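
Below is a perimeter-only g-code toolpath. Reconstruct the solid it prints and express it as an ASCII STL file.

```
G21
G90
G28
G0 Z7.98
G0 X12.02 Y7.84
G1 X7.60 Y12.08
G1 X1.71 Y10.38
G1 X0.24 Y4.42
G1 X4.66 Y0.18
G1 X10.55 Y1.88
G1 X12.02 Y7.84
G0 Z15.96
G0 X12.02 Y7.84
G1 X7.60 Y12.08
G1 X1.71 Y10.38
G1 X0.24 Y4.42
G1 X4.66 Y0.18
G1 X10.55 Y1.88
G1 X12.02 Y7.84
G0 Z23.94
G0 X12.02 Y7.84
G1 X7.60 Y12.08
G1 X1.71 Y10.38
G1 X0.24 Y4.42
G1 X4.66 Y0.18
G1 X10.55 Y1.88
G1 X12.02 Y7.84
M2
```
solid part
  facet normal 0.0000 0.0000 -1.0000
    outer loop
      vertex 1.71 10.38 0.00
      vertex 7.60 12.08 0.00
      vertex 12.02 7.84 0.00
    endloop
  endfacet
  facet normal 0.0000 0.0000 -1.0000
    outer loop
      vertex 0.24 4.42 0.00
      vertex 1.71 10.38 0.00
      vertex 12.02 7.84 0.00
    endloop
  endfacet
  facet normal 0.0000 0.0000 -1.0000
    outer loop
      vertex 4.66 0.18 0.00
      vertex 0.24 4.42 0.00
      vertex 12.02 7.84 0.00
    endloop
  endfacet
  facet normal 0.0000 0.0000 -1.0000
    outer loop
      vertex 10.55 1.88 0.00
      vertex 4.66 0.18 0.00
      vertex 12.02 7.84 0.00
    endloop
  endfacet
  facet normal 0.0000 0.0000 1.0000
    outer loop
      vertex 12.02 7.84 23.94
      vertex 7.60 12.08 23.94
      vertex 1.71 10.38 23.94
    endloop
  endfacet
  facet normal 0.0000 0.0000 1.0000
    outer loop
      vertex 12.02 7.84 23.94
      vertex 1.71 10.38 23.94
      vertex 0.24 4.42 23.94
    endloop
  endfacet
  facet normal 0.0000 0.0000 1.0000
    outer loop
      vertex 12.02 7.84 23.94
      vertex 0.24 4.42 23.94
      vertex 4.66 0.18 23.94
    endloop
  endfacet
  facet normal 0.0000 0.0000 1.0000
    outer loop
      vertex 12.02 7.84 23.94
      vertex 4.66 0.18 23.94
      vertex 10.55 1.88 23.94
    endloop
  endfacet
  facet normal 0.6923 0.7216 0.0000
    outer loop
      vertex 12.02 7.84 0.00
      vertex 7.60 12.08 0.00
      vertex 7.60 12.08 23.94
    endloop
  endfacet
  facet normal 0.6923 0.7216 0.0000
    outer loop
      vertex 12.02 7.84 0.00
      vertex 7.60 12.08 23.94
      vertex 12.02 7.84 23.94
    endloop
  endfacet
  facet normal -0.2773 0.9608 0.0000
    outer loop
      vertex 7.60 12.08 0.00
      vertex 1.71 10.38 0.00
      vertex 1.71 10.38 23.94
    endloop
  endfacet
  facet normal -0.2773 0.9608 0.0000
    outer loop
      vertex 7.60 12.08 0.00
      vertex 1.71 10.38 23.94
      vertex 7.60 12.08 23.94
    endloop
  endfacet
  facet normal -0.9709 0.2395 0.0000
    outer loop
      vertex 1.71 10.38 0.00
      vertex 0.24 4.42 0.00
      vertex 0.24 4.42 23.94
    endloop
  endfacet
  facet normal -0.9709 0.2395 0.0000
    outer loop
      vertex 1.71 10.38 0.00
      vertex 0.24 4.42 23.94
      vertex 1.71 10.38 23.94
    endloop
  endfacet
  facet normal -0.6923 -0.7216 0.0000
    outer loop
      vertex 0.24 4.42 0.00
      vertex 4.66 0.18 0.00
      vertex 4.66 0.18 23.94
    endloop
  endfacet
  facet normal -0.6923 -0.7216 0.0000
    outer loop
      vertex 0.24 4.42 0.00
      vertex 4.66 0.18 23.94
      vertex 0.24 4.42 23.94
    endloop
  endfacet
  facet normal 0.2773 -0.9608 0.0000
    outer loop
      vertex 4.66 0.18 0.00
      vertex 10.55 1.88 0.00
      vertex 10.55 1.88 23.94
    endloop
  endfacet
  facet normal 0.2773 -0.9608 0.0000
    outer loop
      vertex 4.66 0.18 0.00
      vertex 10.55 1.88 23.94
      vertex 4.66 0.18 23.94
    endloop
  endfacet
  facet normal 0.9709 -0.2395 0.0000
    outer loop
      vertex 10.55 1.88 0.00
      vertex 12.02 7.84 0.00
      vertex 12.02 7.84 23.94
    endloop
  endfacet
  facet normal 0.9709 -0.2395 0.0000
    outer loop
      vertex 10.55 1.88 0.00
      vertex 12.02 7.84 23.94
      vertex 10.55 1.88 23.94
    endloop
  endfacet
endsolid part

The G0 Z moves step by Δz≈7.98 mm. Every layer's G1 loop is the same polygon, so the solid is a straight extrusion of it from z=0 to z≈23.9. Closing with flat bottom and top caps and triangulating gives 20 facets — a regular 6-sided prism (a cylinder approximated with 6 flat sides), circumscribed radius ≈ 6.13 mm, height ≈ 23.9 mm.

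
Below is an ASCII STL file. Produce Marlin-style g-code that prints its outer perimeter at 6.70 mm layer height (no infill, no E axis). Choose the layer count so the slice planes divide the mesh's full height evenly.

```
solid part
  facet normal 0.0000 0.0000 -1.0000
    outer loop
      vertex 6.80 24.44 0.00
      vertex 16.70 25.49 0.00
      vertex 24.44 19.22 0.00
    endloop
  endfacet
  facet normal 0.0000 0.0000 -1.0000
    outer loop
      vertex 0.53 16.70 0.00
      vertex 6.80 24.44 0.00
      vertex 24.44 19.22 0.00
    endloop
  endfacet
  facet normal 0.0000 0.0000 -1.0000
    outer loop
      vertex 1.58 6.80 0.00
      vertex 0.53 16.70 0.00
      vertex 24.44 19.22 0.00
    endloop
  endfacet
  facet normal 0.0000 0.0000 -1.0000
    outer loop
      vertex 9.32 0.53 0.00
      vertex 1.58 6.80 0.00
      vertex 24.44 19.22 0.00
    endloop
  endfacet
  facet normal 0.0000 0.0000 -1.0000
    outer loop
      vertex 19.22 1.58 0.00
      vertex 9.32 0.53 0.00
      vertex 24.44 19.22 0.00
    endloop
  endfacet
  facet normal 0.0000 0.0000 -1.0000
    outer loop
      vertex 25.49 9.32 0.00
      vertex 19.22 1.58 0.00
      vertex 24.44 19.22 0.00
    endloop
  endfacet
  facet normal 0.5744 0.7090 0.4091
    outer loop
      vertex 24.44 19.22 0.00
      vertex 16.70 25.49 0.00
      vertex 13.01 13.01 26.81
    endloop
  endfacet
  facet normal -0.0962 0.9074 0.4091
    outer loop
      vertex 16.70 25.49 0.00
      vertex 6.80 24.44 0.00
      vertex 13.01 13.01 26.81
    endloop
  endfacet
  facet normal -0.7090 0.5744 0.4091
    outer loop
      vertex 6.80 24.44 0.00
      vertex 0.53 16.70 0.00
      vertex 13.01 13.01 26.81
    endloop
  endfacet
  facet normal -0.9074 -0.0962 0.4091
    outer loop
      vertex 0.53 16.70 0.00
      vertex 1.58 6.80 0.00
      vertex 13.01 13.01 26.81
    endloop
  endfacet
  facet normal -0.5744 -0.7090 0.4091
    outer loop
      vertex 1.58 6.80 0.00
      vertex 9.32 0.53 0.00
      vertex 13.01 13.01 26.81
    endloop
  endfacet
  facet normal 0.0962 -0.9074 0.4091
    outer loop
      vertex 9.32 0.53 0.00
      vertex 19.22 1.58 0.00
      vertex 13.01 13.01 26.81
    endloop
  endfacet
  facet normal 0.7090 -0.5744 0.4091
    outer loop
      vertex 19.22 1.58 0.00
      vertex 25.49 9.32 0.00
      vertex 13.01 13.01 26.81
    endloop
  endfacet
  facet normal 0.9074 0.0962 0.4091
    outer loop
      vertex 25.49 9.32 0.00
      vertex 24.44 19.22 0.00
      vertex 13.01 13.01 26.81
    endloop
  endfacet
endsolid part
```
; perimeter-only toolpath
G21 ; units = mm
G90 ; absolute positioning
G28 ; home
; layer 1
G0 Z6.70
G0 X21.58 Y17.67
G1 X15.78 Y22.37
G1 X8.35 Y21.58
G1 X3.65 Y15.78
G1 X4.44 Y8.35
G1 X10.24 Y3.65
G1 X17.67 Y4.44
G1 X22.37 Y10.24
G1 X21.58 Y17.67
; layer 2
G0 Z13.40
G0 X18.73 Y16.11
G1 X14.86 Y19.25
G1 X9.90 Y18.73
G1 X6.77 Y14.86
G1 X7.29 Y9.90
G1 X11.16 Y6.77
G1 X16.11 Y7.29
G1 X19.25 Y11.16
G1 X18.73 Y16.11
; layer 3
G0 Z20.11
G0 X15.87 Y14.56
G1 X13.93 Y16.13
G1 X11.46 Y15.87
G1 X9.89 Y13.93
G1 X10.15 Y11.46
G1 X12.09 Y9.89
G1 X14.56 Y10.15
G1 X16.13 Y12.09
G1 X15.87 Y14.56
M2 ; end

The solid is a regular 8-sided pyramid, base circumscribed radius ≈ 13 mm, apex at z ≈ 26.8 mm. Slicing at Δz = 6.70 mm — 4 equal slices spanning the solid's height, so layer i sits at z = i·h/4 — gives 3 non-empty perimeters. Each is a 8-segment closed polygon; G0 lifts to the layer z and rapids to the start vertex, then G1 traces the edges. The cross-section shrinks linearly with z (the slice at the apex is degenerate and omitted).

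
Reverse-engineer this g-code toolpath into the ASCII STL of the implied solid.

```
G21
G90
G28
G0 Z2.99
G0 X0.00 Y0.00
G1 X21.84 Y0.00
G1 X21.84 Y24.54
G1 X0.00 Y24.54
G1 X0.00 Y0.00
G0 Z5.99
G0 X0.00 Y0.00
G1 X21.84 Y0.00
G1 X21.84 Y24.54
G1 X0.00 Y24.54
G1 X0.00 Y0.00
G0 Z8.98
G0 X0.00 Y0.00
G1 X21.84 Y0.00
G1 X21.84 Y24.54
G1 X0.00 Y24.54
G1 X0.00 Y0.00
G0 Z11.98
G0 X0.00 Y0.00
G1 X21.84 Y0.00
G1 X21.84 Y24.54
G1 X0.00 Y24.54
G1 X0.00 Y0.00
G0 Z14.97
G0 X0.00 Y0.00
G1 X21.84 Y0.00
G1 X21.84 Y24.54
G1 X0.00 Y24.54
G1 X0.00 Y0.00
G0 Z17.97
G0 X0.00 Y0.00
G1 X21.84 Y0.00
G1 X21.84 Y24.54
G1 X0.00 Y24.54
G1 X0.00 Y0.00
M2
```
solid part
  facet normal 0.0000 0.0000 -1.0000
    outer loop
      vertex 21.84 24.54 0.00
      vertex 21.84 0.00 0.00
      vertex 0.00 0.00 0.00
    endloop
  endfacet
  facet normal 0.0000 0.0000 -1.0000
    outer loop
      vertex 0.00 24.54 0.00
      vertex 21.84 24.54 0.00
      vertex 0.00 0.00 0.00
    endloop
  endfacet
  facet normal 0.0000 0.0000 1.0000
    outer loop
      vertex 0.00 0.00 17.97
      vertex 21.84 0.00 17.97
      vertex 21.84 24.54 17.97
    endloop
  endfacet
  facet normal 0.0000 0.0000 1.0000
    outer loop
      vertex 0.00 0.00 17.97
      vertex 21.84 24.54 17.97
      vertex 0.00 24.54 17.97
    endloop
  endfacet
  facet normal 0.0000 -1.0000 0.0000
    outer loop
      vertex 0.00 0.00 0.00
      vertex 21.84 0.00 0.00
      vertex 21.84 0.00 17.97
    endloop
  endfacet
  facet normal 0.0000 -1.0000 0.0000
    outer loop
      vertex 0.00 0.00 0.00
      vertex 21.84 0.00 17.97
      vertex 0.00 0.00 17.97
    endloop
  endfacet
  facet normal 0.0000 1.0000 0.0000
    outer loop
      vertex 21.84 24.54 17.97
      vertex 21.84 24.54 0.00
      vertex 0.00 24.54 0.00
    endloop
  endfacet
  facet normal 0.0000 1.0000 0.0000
    outer loop
      vertex 0.00 24.54 17.97
      vertex 21.84 24.54 17.97
      vertex 0.00 24.54 0.00
    endloop
  endfacet
  facet normal -1.0000 0.0000 0.0000
    outer loop
      vertex 0.00 24.54 17.97
      vertex 0.00 24.54 0.00
      vertex 0.00 0.00 0.00
    endloop
  endfacet
  facet normal -1.0000 0.0000 0.0000
    outer loop
      vertex 0.00 0.00 17.97
      vertex 0.00 24.54 17.97
      vertex 0.00 0.00 0.00
    endloop
  endfacet
  facet normal 1.0000 0.0000 0.0000
    outer loop
      vertex 21.84 0.00 0.00
      vertex 21.84 24.54 0.00
      vertex 21.84 24.54 17.97
    endloop
  endfacet
  facet normal 1.0000 0.0000 0.0000
    outer loop
      vertex 21.84 0.00 0.00
      vertex 21.84 24.54 17.97
      vertex 21.84 0.00 17.97
    endloop
  endfacet
endsolid part

The G0 Z moves step by Δz≈2.99 mm. Every layer's G1 loop is the same polygon, so the solid is a straight extrusion of it from z=0 to z≈18. Closing with flat bottom and top caps and triangulating gives 12 facets — a rectangular box, roughly 21.8 × 24.5 mm footprint and 18 mm tall.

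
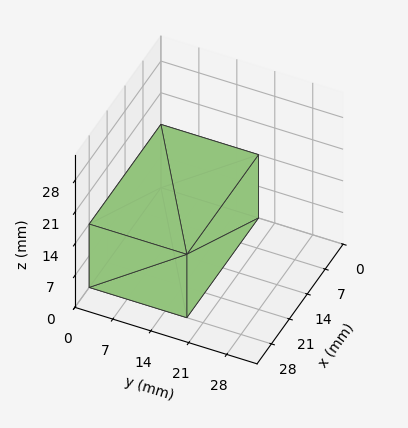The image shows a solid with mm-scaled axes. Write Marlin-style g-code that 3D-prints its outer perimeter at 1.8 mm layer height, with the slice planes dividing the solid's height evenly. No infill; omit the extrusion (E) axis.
Reading the render: the shape is a rectangular box, roughly 28 × 18 mm footprint and 14 mm tall (dimensions read to the nearest mm from the axis ticks). For the g-code, the solid's height is divided into equal slices at the stated Δz and each level perimeter traced with G1 moves after a G0 lift.

; perimeter-only toolpath
G21 ; units = mm
G90 ; absolute positioning
G28 ; home
; layer 1
G0 Z1.8
G0 X0.0 Y0.0
G1 X28.0 Y0.0
G1 X28.0 Y18.0
G1 X0.0 Y18.0
G1 X0.0 Y0.0
; layer 2
G0 Z3.5
G0 X0.0 Y0.0
G1 X28.0 Y0.0
G1 X28.0 Y18.0
G1 X0.0 Y18.0
G1 X0.0 Y0.0
; layer 3
G0 Z5.2
G0 X0.0 Y0.0
G1 X28.0 Y0.0
G1 X28.0 Y18.0
G1 X0.0 Y18.0
G1 X0.0 Y0.0
; layer 4
G0 Z7.0
G0 X0.0 Y0.0
G1 X28.0 Y0.0
G1 X28.0 Y18.0
G1 X0.0 Y18.0
G1 X0.0 Y0.0
; layer 5
G0 Z8.8
G0 X0.0 Y0.0
G1 X28.0 Y0.0
G1 X28.0 Y18.0
G1 X0.0 Y18.0
G1 X0.0 Y0.0
; layer 6
G0 Z10.5
G0 X0.0 Y0.0
G1 X28.0 Y0.0
G1 X28.0 Y18.0
G1 X0.0 Y18.0
G1 X0.0 Y0.0
; layer 7
G0 Z12.2
G0 X0.0 Y0.0
G1 X28.0 Y0.0
G1 X28.0 Y18.0
G1 X0.0 Y18.0
G1 X0.0 Y0.0
; layer 8
G0 Z14.0
G0 X0.0 Y0.0
G1 X28.0 Y0.0
G1 X28.0 Y18.0
G1 X0.0 Y18.0
G1 X0.0 Y0.0
M2 ; end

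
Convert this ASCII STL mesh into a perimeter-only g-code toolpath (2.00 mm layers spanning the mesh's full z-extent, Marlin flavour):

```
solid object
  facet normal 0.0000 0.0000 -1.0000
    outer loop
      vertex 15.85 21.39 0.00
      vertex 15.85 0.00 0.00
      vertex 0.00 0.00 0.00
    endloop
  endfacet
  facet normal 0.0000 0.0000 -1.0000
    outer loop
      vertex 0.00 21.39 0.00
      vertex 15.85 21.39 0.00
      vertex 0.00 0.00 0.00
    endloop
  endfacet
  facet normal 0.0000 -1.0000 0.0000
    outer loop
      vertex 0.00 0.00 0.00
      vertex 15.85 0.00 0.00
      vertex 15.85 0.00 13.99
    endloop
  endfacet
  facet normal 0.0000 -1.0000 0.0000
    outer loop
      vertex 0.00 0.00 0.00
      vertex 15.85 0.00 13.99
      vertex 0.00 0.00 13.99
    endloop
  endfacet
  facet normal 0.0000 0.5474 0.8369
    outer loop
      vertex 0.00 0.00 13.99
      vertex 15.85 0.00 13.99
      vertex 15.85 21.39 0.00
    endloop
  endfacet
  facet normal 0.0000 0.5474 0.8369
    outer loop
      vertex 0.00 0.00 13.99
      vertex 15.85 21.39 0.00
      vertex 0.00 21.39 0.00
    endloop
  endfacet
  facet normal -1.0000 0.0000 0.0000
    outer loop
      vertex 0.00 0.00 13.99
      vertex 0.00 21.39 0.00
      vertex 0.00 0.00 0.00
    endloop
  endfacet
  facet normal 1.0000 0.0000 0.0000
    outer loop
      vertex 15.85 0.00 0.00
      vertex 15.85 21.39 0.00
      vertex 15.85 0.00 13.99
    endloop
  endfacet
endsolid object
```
; perimeter-only toolpath
G21 ; units = mm
G90 ; absolute positioning
G28 ; home
; layer 1
G0 Z2.00
G0 X0.00 Y0.00
G1 X15.85 Y0.00
G1 X15.85 Y18.33
G1 X0.00 Y18.33
G1 X0.00 Y0.00
; layer 2
G0 Z4.00
G0 X0.00 Y0.00
G1 X15.85 Y0.00
G1 X15.85 Y15.28
G1 X0.00 Y15.28
G1 X0.00 Y0.00
; layer 3
G0 Z6.00
G0 X0.00 Y0.00
G1 X15.85 Y0.00
G1 X15.85 Y12.22
G1 X0.00 Y12.22
G1 X0.00 Y0.00
; layer 4
G0 Z7.99
G0 X0.00 Y0.00
G1 X15.85 Y0.00
G1 X15.85 Y9.17
G1 X0.00 Y9.17
G1 X0.00 Y0.00
; layer 5
G0 Z9.99
G0 X0.00 Y0.00
G1 X15.85 Y0.00
G1 X15.85 Y6.11
G1 X0.00 Y6.11
G1 X0.00 Y0.00
; layer 6
G0 Z11.99
G0 X0.00 Y0.00
G1 X15.85 Y0.00
G1 X15.85 Y3.06
G1 X0.00 Y3.06
G1 X0.00 Y0.00
M2 ; end

The solid is a wedge (ramp): 15.8 × 21.4 mm base, rising to 14 mm along the y=0 edge and sloping linearly to z=0 at y=21.4. Slicing at Δz = 2.00 mm — 7 equal slices spanning the solid's height, so layer i sits at z = i·h/7 — gives 6 non-empty perimeters. Each is a 4-segment closed polygon; G0 lifts to the layer z and rapids to the start vertex, then G1 traces the edges. The cross-section shrinks linearly with z (the slice at the apex is degenerate and omitted).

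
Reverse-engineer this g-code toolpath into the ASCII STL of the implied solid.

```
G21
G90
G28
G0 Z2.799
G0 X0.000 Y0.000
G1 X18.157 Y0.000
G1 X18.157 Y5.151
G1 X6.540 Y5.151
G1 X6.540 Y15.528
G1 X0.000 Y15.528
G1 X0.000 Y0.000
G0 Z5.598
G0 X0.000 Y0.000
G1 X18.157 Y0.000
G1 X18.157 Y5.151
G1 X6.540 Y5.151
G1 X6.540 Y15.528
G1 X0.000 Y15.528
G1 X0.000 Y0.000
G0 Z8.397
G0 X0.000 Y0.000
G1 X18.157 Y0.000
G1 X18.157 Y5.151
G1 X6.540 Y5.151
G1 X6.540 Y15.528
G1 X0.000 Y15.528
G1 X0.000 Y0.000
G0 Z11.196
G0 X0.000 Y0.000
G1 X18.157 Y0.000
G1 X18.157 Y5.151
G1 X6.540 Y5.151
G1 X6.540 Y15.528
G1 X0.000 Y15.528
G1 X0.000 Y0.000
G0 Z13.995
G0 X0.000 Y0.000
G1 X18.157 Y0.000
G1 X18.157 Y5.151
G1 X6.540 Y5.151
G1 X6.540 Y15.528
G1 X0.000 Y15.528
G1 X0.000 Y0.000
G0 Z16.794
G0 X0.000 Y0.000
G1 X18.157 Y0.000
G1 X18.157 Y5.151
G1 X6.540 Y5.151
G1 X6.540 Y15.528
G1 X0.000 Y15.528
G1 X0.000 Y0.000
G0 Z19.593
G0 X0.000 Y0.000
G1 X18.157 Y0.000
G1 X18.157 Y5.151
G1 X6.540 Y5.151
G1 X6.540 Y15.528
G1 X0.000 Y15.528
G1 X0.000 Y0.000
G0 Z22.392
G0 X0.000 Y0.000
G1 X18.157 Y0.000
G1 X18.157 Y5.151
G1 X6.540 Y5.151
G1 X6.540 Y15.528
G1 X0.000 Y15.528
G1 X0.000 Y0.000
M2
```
solid part
  facet normal 0.0000 0.0000 -1.0000
    outer loop
      vertex 18.157 5.151 0.000
      vertex 18.157 0.000 0.000
      vertex 0.000 0.000 0.000
    endloop
  endfacet
  facet normal 0.0000 0.0000 -1.0000
    outer loop
      vertex 6.540 5.151 0.000
      vertex 18.157 5.151 0.000
      vertex 0.000 0.000 0.000
    endloop
  endfacet
  facet normal 0.0000 0.0000 -1.0000
    outer loop
      vertex 6.540 15.528 0.000
      vertex 6.540 5.151 0.000
      vertex 0.000 0.000 0.000
    endloop
  endfacet
  facet normal 0.0000 0.0000 -1.0000
    outer loop
      vertex 0.000 15.528 0.000
      vertex 6.540 15.528 0.000
      vertex 0.000 0.000 0.000
    endloop
  endfacet
  facet normal 0.0000 0.0000 1.0000
    outer loop
      vertex 0.000 0.000 22.392
      vertex 18.157 0.000 22.392
      vertex 18.157 5.151 22.392
    endloop
  endfacet
  facet normal 0.0000 0.0000 1.0000
    outer loop
      vertex 0.000 0.000 22.392
      vertex 18.157 5.151 22.392
      vertex 6.540 5.151 22.392
    endloop
  endfacet
  facet normal 0.0000 0.0000 1.0000
    outer loop
      vertex 0.000 0.000 22.392
      vertex 6.540 5.151 22.392
      vertex 6.540 15.528 22.392
    endloop
  endfacet
  facet normal 0.0000 0.0000 1.0000
    outer loop
      vertex 0.000 0.000 22.392
      vertex 6.540 15.528 22.392
      vertex 0.000 15.528 22.392
    endloop
  endfacet
  facet normal 0.0000 -1.0000 0.0000
    outer loop
      vertex 0.000 0.000 0.000
      vertex 18.157 0.000 0.000
      vertex 18.157 0.000 22.392
    endloop
  endfacet
  facet normal 0.0000 -1.0000 0.0000
    outer loop
      vertex 0.000 0.000 0.000
      vertex 18.157 0.000 22.392
      vertex 0.000 0.000 22.392
    endloop
  endfacet
  facet normal 1.0000 0.0000 0.0000
    outer loop
      vertex 18.157 0.000 0.000
      vertex 18.157 5.151 0.000
      vertex 18.157 5.151 22.392
    endloop
  endfacet
  facet normal 1.0000 0.0000 0.0000
    outer loop
      vertex 18.157 0.000 0.000
      vertex 18.157 5.151 22.392
      vertex 18.157 0.000 22.392
    endloop
  endfacet
  facet normal 0.0000 1.0000 0.0000
    outer loop
      vertex 18.157 5.151 0.000
      vertex 6.540 5.151 0.000
      vertex 6.540 5.151 22.392
    endloop
  endfacet
  facet normal 0.0000 1.0000 0.0000
    outer loop
      vertex 18.157 5.151 0.000
      vertex 6.540 5.151 22.392
      vertex 18.157 5.151 22.392
    endloop
  endfacet
  facet normal 1.0000 0.0000 0.0000
    outer loop
      vertex 6.540 5.151 0.000
      vertex 6.540 15.528 0.000
      vertex 6.540 15.528 22.392
    endloop
  endfacet
  facet normal 1.0000 0.0000 0.0000
    outer loop
      vertex 6.540 5.151 0.000
      vertex 6.540 15.528 22.392
      vertex 6.540 5.151 22.392
    endloop
  endfacet
  facet normal 0.0000 1.0000 0.0000
    outer loop
      vertex 6.540 15.528 0.000
      vertex 0.000 15.528 0.000
      vertex 0.000 15.528 22.392
    endloop
  endfacet
  facet normal 0.0000 1.0000 0.0000
    outer loop
      vertex 6.540 15.528 0.000
      vertex 0.000 15.528 22.392
      vertex 6.540 15.528 22.392
    endloop
  endfacet
  facet normal -1.0000 0.0000 0.0000
    outer loop
      vertex 0.000 15.528 0.000
      vertex 0.000 0.000 0.000
      vertex 0.000 0.000 22.392
    endloop
  endfacet
  facet normal -1.0000 0.0000 0.0000
    outer loop
      vertex 0.000 15.528 0.000
      vertex 0.000 0.000 22.392
      vertex 0.000 15.528 22.392
    endloop
  endfacet
endsolid part

The G0 Z moves step by Δz≈2.799 mm. Every layer's G1 loop is the same polygon, so the solid is a straight extrusion of it from z=0 to z≈22.4. Closing with flat bottom and top caps and triangulating gives 20 facets — an L-shaped prism: outer 18.2 × 15.5 mm, arm thicknesses ≈ 5.15 mm (horizontal) and 6.54 mm (vertical), extruded 22.4 mm in z.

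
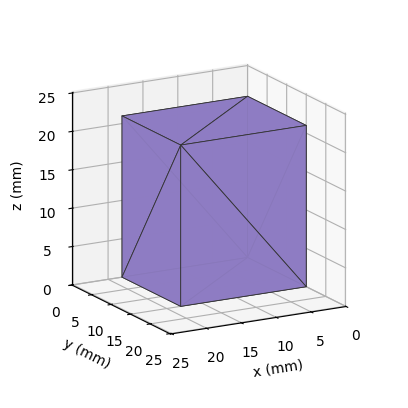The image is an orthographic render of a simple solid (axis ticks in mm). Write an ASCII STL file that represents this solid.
Reading the render: the shape is a rectangular box, roughly 18 × 15 mm footprint and 21 mm tall (dimensions read to the nearest mm from the axis ticks). For the STL, each face is triangulated and given an outward normal.

solid part
  facet normal 0.0000 0.0000 -1.0000
    outer loop
      vertex 18.00 15.00 0.00
      vertex 18.00 0.00 0.00
      vertex 0.00 0.00 0.00
    endloop
  endfacet
  facet normal 0.0000 0.0000 -1.0000
    outer loop
      vertex 0.00 15.00 0.00
      vertex 18.00 15.00 0.00
      vertex 0.00 0.00 0.00
    endloop
  endfacet
  facet normal 0.0000 0.0000 1.0000
    outer loop
      vertex 0.00 0.00 21.00
      vertex 18.00 0.00 21.00
      vertex 18.00 15.00 21.00
    endloop
  endfacet
  facet normal 0.0000 0.0000 1.0000
    outer loop
      vertex 0.00 0.00 21.00
      vertex 18.00 15.00 21.00
      vertex 0.00 15.00 21.00
    endloop
  endfacet
  facet normal 0.0000 -1.0000 0.0000
    outer loop
      vertex 0.00 0.00 0.00
      vertex 18.00 0.00 0.00
      vertex 18.00 0.00 21.00
    endloop
  endfacet
  facet normal 0.0000 -1.0000 0.0000
    outer loop
      vertex 0.00 0.00 0.00
      vertex 18.00 0.00 21.00
      vertex 0.00 0.00 21.00
    endloop
  endfacet
  facet normal 0.0000 1.0000 0.0000
    outer loop
      vertex 18.00 15.00 21.00
      vertex 18.00 15.00 0.00
      vertex 0.00 15.00 0.00
    endloop
  endfacet
  facet normal 0.0000 1.0000 0.0000
    outer loop
      vertex 0.00 15.00 21.00
      vertex 18.00 15.00 21.00
      vertex 0.00 15.00 0.00
    endloop
  endfacet
  facet normal -1.0000 0.0000 0.0000
    outer loop
      vertex 0.00 15.00 21.00
      vertex 0.00 15.00 0.00
      vertex 0.00 0.00 0.00
    endloop
  endfacet
  facet normal -1.0000 0.0000 0.0000
    outer loop
      vertex 0.00 0.00 21.00
      vertex 0.00 15.00 21.00
      vertex 0.00 0.00 0.00
    endloop
  endfacet
  facet normal 1.0000 0.0000 0.0000
    outer loop
      vertex 18.00 0.00 0.00
      vertex 18.00 15.00 0.00
      vertex 18.00 15.00 21.00
    endloop
  endfacet
  facet normal 1.0000 0.0000 0.0000
    outer loop
      vertex 18.00 0.00 0.00
      vertex 18.00 15.00 21.00
      vertex 18.00 0.00 21.00
    endloop
  endfacet
endsolid part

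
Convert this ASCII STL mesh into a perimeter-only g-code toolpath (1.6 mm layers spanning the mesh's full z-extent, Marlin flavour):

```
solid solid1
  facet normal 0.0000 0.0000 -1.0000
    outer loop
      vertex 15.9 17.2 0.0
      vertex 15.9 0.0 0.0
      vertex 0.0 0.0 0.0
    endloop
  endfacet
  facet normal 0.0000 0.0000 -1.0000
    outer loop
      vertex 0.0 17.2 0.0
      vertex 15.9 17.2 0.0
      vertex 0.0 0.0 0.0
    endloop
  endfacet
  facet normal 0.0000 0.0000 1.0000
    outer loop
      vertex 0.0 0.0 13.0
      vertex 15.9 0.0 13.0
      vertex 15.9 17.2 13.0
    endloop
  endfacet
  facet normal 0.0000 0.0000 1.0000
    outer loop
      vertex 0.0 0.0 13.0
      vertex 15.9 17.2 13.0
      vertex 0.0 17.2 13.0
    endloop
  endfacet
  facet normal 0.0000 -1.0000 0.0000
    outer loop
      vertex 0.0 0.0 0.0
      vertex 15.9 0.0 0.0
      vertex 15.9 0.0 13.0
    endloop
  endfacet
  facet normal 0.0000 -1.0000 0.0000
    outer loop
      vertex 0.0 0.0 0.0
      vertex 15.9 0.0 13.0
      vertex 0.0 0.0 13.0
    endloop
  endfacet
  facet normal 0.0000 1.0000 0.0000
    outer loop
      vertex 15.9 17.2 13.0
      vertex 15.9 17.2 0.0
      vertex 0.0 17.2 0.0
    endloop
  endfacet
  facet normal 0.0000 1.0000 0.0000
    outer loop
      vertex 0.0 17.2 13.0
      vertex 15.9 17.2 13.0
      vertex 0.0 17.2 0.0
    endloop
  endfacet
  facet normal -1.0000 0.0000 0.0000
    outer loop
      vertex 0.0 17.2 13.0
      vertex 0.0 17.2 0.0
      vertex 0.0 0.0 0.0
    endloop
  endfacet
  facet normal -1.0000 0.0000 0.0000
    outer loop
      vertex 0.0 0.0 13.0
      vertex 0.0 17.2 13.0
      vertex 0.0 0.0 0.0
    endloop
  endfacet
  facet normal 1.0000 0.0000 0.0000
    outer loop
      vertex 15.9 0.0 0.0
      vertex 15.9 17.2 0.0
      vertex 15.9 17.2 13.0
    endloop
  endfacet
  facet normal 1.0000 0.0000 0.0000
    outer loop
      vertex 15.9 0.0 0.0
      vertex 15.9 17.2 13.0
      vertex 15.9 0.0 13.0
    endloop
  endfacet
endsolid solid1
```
; perimeter-only toolpath
G21 ; units = mm
G90 ; absolute positioning
G28 ; home
; layer 1
G0 Z1.6
G0 X0.0 Y0.0
G1 X15.9 Y0.0
G1 X15.9 Y17.2
G1 X0.0 Y17.2
G1 X0.0 Y0.0
; layer 2
G0 Z3.2
G0 X0.0 Y0.0
G1 X15.9 Y0.0
G1 X15.9 Y17.2
G1 X0.0 Y17.2
G1 X0.0 Y0.0
; layer 3
G0 Z4.9
G0 X0.0 Y0.0
G1 X15.9 Y0.0
G1 X15.9 Y17.2
G1 X0.0 Y17.2
G1 X0.0 Y0.0
; layer 4
G0 Z6.5
G0 X0.0 Y0.0
G1 X15.9 Y0.0
G1 X15.9 Y17.2
G1 X0.0 Y17.2
G1 X0.0 Y0.0
; layer 5
G0 Z8.1
G0 X0.0 Y0.0
G1 X15.9 Y0.0
G1 X15.9 Y17.2
G1 X0.0 Y17.2
G1 X0.0 Y0.0
; layer 6
G0 Z9.8
G0 X0.0 Y0.0
G1 X15.9 Y0.0
G1 X15.9 Y17.2
G1 X0.0 Y17.2
G1 X0.0 Y0.0
; layer 7
G0 Z11.4
G0 X0.0 Y0.0
G1 X15.9 Y0.0
G1 X15.9 Y17.2
G1 X0.0 Y17.2
G1 X0.0 Y0.0
; layer 8
G0 Z13.0
G0 X0.0 Y0.0
G1 X15.9 Y0.0
G1 X15.9 Y17.2
G1 X0.0 Y17.2
G1 X0.0 Y0.0
M2 ; end

The solid is a rectangular box, roughly 15.9 × 17.2 mm footprint and 13 mm tall. Slicing at Δz = 1.6 mm — 8 equal slices spanning the solid's height, so layer i sits at z = i·h/8 — gives 8 non-empty perimeters. Each is a 4-segment closed polygon; G0 lifts to the layer z and rapids to the start vertex, then G1 traces the edges.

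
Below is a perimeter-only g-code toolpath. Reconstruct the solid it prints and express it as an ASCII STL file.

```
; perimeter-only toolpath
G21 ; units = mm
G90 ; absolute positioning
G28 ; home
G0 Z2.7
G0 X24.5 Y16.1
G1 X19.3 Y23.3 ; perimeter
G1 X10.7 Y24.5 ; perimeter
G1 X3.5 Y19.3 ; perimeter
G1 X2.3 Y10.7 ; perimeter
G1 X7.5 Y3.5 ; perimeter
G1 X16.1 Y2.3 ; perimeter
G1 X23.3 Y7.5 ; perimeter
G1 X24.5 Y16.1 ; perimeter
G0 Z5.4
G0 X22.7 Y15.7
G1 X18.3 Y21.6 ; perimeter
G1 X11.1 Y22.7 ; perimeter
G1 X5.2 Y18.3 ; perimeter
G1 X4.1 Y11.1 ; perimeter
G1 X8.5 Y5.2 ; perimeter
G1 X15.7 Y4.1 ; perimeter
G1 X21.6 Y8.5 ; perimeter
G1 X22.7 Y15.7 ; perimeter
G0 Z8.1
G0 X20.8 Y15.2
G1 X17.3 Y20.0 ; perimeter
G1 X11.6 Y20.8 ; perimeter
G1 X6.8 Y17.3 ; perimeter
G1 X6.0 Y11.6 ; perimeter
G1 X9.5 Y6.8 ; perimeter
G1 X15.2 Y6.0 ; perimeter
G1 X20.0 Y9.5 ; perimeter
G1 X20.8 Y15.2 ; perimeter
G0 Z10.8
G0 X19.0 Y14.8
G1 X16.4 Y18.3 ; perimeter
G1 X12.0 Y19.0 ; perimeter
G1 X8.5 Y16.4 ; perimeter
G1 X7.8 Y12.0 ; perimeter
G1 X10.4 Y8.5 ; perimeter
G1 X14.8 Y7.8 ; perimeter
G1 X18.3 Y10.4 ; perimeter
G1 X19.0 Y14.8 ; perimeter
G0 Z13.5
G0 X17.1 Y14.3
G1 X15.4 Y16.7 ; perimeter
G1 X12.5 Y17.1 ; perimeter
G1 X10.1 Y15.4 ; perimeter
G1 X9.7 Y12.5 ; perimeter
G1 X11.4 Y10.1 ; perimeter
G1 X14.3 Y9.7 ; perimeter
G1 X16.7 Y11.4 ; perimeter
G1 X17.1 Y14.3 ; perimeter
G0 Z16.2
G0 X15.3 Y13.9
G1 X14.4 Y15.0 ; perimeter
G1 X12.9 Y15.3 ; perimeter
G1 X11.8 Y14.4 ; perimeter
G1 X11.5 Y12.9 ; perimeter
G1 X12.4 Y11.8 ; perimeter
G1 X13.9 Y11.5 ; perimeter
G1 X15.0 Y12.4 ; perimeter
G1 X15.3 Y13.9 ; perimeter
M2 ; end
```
solid part
  facet normal 0.0000 0.0000 -1.0000
    outer loop
      vertex 10.2 26.4 0.0
      vertex 20.3 24.9 0.0
      vertex 26.4 16.6 0.0
    endloop
  endfacet
  facet normal 0.0000 0.0000 -1.0000
    outer loop
      vertex 1.9 20.3 0.0
      vertex 10.2 26.4 0.0
      vertex 26.4 16.6 0.0
    endloop
  endfacet
  facet normal 0.0000 0.0000 -1.0000
    outer loop
      vertex 0.4 10.2 0.0
      vertex 1.9 20.3 0.0
      vertex 26.4 16.6 0.0
    endloop
  endfacet
  facet normal 0.0000 0.0000 -1.0000
    outer loop
      vertex 6.5 1.9 0.0
      vertex 0.4 10.2 0.0
      vertex 26.4 16.6 0.0
    endloop
  endfacet
  facet normal 0.0000 0.0000 -1.0000
    outer loop
      vertex 16.6 0.4 0.0
      vertex 6.5 1.9 0.0
      vertex 26.4 16.6 0.0
    endloop
  endfacet
  facet normal 0.0000 0.0000 -1.0000
    outer loop
      vertex 24.9 6.5 0.0
      vertex 16.6 0.4 0.0
      vertex 26.4 16.6 0.0
    endloop
  endfacet
  facet normal 0.6742 0.4955 0.5476
    outer loop
      vertex 26.4 16.6 0.0
      vertex 20.3 24.9 0.0
      vertex 13.4 13.4 18.9
    endloop
  endfacet
  facet normal 0.1229 0.8273 0.5482
    outer loop
      vertex 20.3 24.9 0.0
      vertex 10.2 26.4 0.0
      vertex 13.4 13.4 18.9
    endloop
  endfacet
  facet normal -0.4955 0.6742 0.5476
    outer loop
      vertex 10.2 26.4 0.0
      vertex 1.9 20.3 0.0
      vertex 13.4 13.4 18.9
    endloop
  endfacet
  facet normal -0.8273 0.1229 0.5482
    outer loop
      vertex 1.9 20.3 0.0
      vertex 0.4 10.2 0.0
      vertex 13.4 13.4 18.9
    endloop
  endfacet
  facet normal -0.6742 -0.4955 0.5476
    outer loop
      vertex 0.4 10.2 0.0
      vertex 6.5 1.9 0.0
      vertex 13.4 13.4 18.9
    endloop
  endfacet
  facet normal -0.1229 -0.8273 0.5482
    outer loop
      vertex 6.5 1.9 0.0
      vertex 16.6 0.4 0.0
      vertex 13.4 13.4 18.9
    endloop
  endfacet
  facet normal 0.4955 -0.6742 0.5476
    outer loop
      vertex 16.6 0.4 0.0
      vertex 24.9 6.5 0.0
      vertex 13.4 13.4 18.9
    endloop
  endfacet
  facet normal 0.8273 -0.1229 0.5482
    outer loop
      vertex 24.9 6.5 0.0
      vertex 26.4 16.6 0.0
      vertex 13.4 13.4 18.9
    endloop
  endfacet
endsolid part

The G0 Z moves step by Δz≈2.7 mm. The G1 loops shrink linearly with z, so the solid tapers from its base footprint up to z≈18.9. Closing with a flat bottom cap and the tapered top and triangulating gives 14 facets — a regular 8-sided pyramid, base circumscribed radius ≈ 13.4 mm, apex at z ≈ 18.9 mm.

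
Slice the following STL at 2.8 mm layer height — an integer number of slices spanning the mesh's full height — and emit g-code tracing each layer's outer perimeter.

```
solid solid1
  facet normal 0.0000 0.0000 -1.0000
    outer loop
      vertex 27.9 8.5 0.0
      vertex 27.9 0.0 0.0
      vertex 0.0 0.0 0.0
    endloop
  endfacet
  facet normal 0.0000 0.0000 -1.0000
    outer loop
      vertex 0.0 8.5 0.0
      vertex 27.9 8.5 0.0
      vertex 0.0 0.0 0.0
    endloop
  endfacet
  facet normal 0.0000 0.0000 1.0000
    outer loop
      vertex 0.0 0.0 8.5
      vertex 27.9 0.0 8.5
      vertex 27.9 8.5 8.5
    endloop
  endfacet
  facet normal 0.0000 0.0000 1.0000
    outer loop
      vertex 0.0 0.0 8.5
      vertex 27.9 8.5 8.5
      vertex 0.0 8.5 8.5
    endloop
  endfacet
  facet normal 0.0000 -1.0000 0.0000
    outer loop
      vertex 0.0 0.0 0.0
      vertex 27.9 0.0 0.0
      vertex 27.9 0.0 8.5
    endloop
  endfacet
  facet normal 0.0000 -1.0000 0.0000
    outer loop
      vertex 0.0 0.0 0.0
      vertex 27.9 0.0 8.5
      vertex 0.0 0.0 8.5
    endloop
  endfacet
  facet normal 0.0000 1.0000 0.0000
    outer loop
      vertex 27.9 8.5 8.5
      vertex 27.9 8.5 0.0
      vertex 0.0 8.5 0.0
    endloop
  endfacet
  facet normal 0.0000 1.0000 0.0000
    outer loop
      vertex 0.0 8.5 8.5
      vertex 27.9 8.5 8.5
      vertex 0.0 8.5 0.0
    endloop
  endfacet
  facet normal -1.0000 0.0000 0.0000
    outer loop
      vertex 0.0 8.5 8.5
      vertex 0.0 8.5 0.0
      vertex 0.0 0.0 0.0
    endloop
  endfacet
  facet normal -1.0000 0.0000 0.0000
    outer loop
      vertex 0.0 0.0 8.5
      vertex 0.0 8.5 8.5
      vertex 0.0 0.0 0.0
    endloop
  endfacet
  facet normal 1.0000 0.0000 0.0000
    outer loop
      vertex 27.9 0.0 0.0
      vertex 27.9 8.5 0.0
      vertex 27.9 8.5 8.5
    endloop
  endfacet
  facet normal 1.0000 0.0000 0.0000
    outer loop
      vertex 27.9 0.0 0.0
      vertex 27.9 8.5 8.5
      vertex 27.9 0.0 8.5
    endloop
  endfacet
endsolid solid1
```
; perimeter-only toolpath
G21 ; units = mm
G90 ; absolute positioning
G28 ; home
; layer 1
G0 Z2.8
G0 X0.0 Y0.0
G1 X27.9 Y0.0
G1 X27.9 Y8.5
G1 X0.0 Y8.5
G1 X0.0 Y0.0
; layer 2
G0 Z5.7
G0 X0.0 Y0.0
G1 X27.9 Y0.0
G1 X27.9 Y8.5
G1 X0.0 Y8.5
G1 X0.0 Y0.0
; layer 3
G0 Z8.5
G0 X0.0 Y0.0
G1 X27.9 Y0.0
G1 X27.9 Y8.5
G1 X0.0 Y8.5
G1 X0.0 Y0.0
M2 ; end

The solid is a rectangular box, roughly 27.9 × 8.5 mm footprint and 8.5 mm tall. Slicing at Δz = 2.8 mm — 3 equal slices spanning the solid's height, so layer i sits at z = i·h/3 — gives 3 non-empty perimeters. Each is a 4-segment closed polygon; G0 lifts to the layer z and rapids to the start vertex, then G1 traces the edges.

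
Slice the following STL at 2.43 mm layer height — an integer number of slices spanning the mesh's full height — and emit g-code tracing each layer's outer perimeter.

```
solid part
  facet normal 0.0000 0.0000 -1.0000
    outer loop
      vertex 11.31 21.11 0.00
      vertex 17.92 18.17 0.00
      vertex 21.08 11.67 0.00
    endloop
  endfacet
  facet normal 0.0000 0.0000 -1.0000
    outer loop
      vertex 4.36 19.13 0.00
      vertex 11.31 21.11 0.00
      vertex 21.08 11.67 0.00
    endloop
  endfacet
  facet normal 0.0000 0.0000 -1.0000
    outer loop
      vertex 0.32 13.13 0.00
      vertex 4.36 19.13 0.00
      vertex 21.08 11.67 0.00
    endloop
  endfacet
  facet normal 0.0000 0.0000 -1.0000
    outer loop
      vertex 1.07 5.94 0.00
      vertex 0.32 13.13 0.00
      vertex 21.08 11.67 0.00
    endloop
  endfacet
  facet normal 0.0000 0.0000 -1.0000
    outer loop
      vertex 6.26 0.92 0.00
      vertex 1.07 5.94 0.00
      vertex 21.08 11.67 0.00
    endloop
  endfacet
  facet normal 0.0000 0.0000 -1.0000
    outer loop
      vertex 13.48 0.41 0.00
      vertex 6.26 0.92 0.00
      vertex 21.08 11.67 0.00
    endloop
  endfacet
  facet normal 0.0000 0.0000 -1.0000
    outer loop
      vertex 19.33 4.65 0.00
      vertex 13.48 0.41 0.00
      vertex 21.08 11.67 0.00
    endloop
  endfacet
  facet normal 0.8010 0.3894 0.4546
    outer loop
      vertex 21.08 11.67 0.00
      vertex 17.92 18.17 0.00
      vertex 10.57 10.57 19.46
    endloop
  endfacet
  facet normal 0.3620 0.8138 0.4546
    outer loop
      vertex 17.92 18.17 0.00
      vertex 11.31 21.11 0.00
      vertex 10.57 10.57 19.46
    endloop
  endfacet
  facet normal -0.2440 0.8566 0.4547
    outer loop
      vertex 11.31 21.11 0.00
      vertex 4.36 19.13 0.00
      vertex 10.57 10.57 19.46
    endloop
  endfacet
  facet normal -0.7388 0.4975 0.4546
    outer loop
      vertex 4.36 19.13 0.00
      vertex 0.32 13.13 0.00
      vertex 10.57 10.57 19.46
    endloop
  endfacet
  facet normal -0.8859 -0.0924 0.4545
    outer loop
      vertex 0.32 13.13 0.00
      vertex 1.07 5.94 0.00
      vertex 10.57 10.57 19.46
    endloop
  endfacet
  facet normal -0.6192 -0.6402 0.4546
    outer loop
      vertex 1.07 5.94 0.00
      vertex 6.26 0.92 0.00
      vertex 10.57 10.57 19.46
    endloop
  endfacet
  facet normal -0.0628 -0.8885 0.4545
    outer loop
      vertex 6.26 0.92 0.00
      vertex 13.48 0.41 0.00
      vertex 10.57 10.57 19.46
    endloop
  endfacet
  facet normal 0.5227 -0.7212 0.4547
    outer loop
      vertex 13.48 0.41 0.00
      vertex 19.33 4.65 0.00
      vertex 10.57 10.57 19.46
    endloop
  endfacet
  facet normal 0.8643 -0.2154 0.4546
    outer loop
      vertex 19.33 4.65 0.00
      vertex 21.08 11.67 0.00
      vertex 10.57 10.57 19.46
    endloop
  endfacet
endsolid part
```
; perimeter-only toolpath
G21 ; units = mm
G90 ; absolute positioning
G28 ; home
; layer 1
G0 Z2.43
G0 X19.77 Y11.53
G1 X17.00 Y17.22
G1 X11.22 Y19.79
G1 X5.14 Y18.06
G1 X1.60 Y12.81
G1 X2.26 Y6.52
G1 X6.80 Y2.13
G1 X13.12 Y1.68
G1 X18.23 Y5.39
G1 X19.77 Y11.53
; layer 2
G0 Z4.87
G0 X18.45 Y11.39
G1 X16.08 Y16.27
G1 X11.12 Y18.48
G1 X5.91 Y16.99
G1 X2.88 Y12.49
G1 X3.45 Y7.10
G1 X7.34 Y3.33
G1 X12.75 Y2.95
G1 X17.14 Y6.13
G1 X18.45 Y11.39
; layer 3
G0 Z7.30
G0 X17.14 Y11.26
G1 X15.16 Y15.32
G1 X11.03 Y17.16
G1 X6.69 Y15.92
G1 X4.16 Y12.17
G1 X4.63 Y7.68
G1 X7.88 Y4.54
G1 X12.39 Y4.22
G1 X16.04 Y6.87
G1 X17.14 Y11.26
; layer 4
G0 Z9.73
G0 X15.82 Y11.12
G1 X14.25 Y14.37
G1 X10.94 Y15.84
G1 X7.46 Y14.85
G1 X5.45 Y11.85
G1 X5.82 Y8.26
G1 X8.41 Y5.75
G1 X12.03 Y5.49
G1 X14.95 Y7.61
G1 X15.82 Y11.12
; layer 5
G0 Z12.16
G0 X14.51 Y10.98
G1 X13.33 Y13.42
G1 X10.85 Y14.52
G1 X8.24 Y13.78
G1 X6.73 Y11.53
G1 X7.01 Y8.83
G1 X8.95 Y6.95
G1 X11.66 Y6.76
G1 X13.86 Y8.35
G1 X14.51 Y10.98
; layer 6
G0 Z14.60
G0 X13.20 Y10.85
G1 X12.41 Y12.47
G1 X10.76 Y13.21
G1 X9.02 Y12.71
G1 X8.01 Y11.21
G1 X8.20 Y9.41
G1 X9.49 Y8.16
G1 X11.30 Y8.03
G1 X12.76 Y9.09
G1 X13.20 Y10.85
; layer 7
G0 Z17.03
G0 X11.88 Y10.71
G1 X11.49 Y11.52
G1 X10.66 Y11.89
G1 X9.79 Y11.64
G1 X9.29 Y10.89
G1 X9.38 Y9.99
G1 X10.03 Y9.36
G1 X10.93 Y9.30
G1 X11.67 Y9.83
G1 X11.88 Y10.71
M2 ; end

The solid is a regular 9-sided pyramid, base circumscribed radius ≈ 10.6 mm, apex at z ≈ 19.5 mm. Slicing at Δz = 2.43 mm — 8 equal slices spanning the solid's height, so layer i sits at z = i·h/8 — gives 7 non-empty perimeters. Each is a 9-segment closed polygon; G0 lifts to the layer z and rapids to the start vertex, then G1 traces the edges. The cross-section shrinks linearly with z (the slice at the apex is degenerate and omitted).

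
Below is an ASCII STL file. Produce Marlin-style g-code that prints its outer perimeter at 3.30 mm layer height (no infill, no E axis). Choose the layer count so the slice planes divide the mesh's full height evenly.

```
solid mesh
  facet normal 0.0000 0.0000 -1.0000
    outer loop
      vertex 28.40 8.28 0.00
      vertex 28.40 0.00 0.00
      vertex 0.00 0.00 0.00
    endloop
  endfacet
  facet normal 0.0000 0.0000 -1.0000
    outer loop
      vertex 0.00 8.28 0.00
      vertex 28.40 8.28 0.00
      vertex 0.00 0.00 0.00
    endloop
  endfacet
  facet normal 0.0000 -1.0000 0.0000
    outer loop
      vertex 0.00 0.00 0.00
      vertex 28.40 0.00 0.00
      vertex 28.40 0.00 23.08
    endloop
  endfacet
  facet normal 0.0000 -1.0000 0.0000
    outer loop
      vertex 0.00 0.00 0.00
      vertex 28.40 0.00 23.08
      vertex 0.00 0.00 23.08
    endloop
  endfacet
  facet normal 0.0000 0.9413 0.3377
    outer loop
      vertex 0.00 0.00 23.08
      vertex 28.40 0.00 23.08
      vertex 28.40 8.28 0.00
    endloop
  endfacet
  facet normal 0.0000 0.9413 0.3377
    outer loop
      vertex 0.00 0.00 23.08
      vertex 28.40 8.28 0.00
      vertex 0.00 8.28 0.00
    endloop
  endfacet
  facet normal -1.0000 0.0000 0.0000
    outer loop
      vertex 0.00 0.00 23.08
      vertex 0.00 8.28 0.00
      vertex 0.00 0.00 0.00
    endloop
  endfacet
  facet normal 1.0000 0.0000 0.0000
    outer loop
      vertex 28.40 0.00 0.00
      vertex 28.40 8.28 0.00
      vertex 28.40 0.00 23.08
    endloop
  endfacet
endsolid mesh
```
; perimeter-only toolpath
G21 ; units = mm
G90 ; absolute positioning
G28 ; home
; layer 1
G0 Z3.30
G0 X0.00 Y0.00
G1 X28.40 Y0.00
G1 X28.40 Y7.10
G1 X0.00 Y7.10
G1 X0.00 Y0.00
; layer 2
G0 Z6.59
G0 X0.00 Y0.00
G1 X28.40 Y0.00
G1 X28.40 Y5.91
G1 X0.00 Y5.91
G1 X0.00 Y0.00
; layer 3
G0 Z9.89
G0 X0.00 Y0.00
G1 X28.40 Y0.00
G1 X28.40 Y4.73
G1 X0.00 Y4.73
G1 X0.00 Y0.00
; layer 4
G0 Z13.19
G0 X0.00 Y0.00
G1 X28.40 Y0.00
G1 X28.40 Y3.55
G1 X0.00 Y3.55
G1 X0.00 Y0.00
; layer 5
G0 Z16.49
G0 X0.00 Y0.00
G1 X28.40 Y0.00
G1 X28.40 Y2.37
G1 X0.00 Y2.37
G1 X0.00 Y0.00
; layer 6
G0 Z19.78
G0 X0.00 Y0.00
G1 X28.40 Y0.00
G1 X28.40 Y1.18
G1 X0.00 Y1.18
G1 X0.00 Y0.00
M2 ; end

The solid is a wedge (ramp): 28.4 × 8.28 mm base, rising to 23.1 mm along the y=0 edge and sloping linearly to z=0 at y=8.28. Slicing at Δz = 3.30 mm — 7 equal slices spanning the solid's height, so layer i sits at z = i·h/7 — gives 6 non-empty perimeters. Each is a 4-segment closed polygon; G0 lifts to the layer z and rapids to the start vertex, then G1 traces the edges. The cross-section shrinks linearly with z (the slice at the apex is degenerate and omitted).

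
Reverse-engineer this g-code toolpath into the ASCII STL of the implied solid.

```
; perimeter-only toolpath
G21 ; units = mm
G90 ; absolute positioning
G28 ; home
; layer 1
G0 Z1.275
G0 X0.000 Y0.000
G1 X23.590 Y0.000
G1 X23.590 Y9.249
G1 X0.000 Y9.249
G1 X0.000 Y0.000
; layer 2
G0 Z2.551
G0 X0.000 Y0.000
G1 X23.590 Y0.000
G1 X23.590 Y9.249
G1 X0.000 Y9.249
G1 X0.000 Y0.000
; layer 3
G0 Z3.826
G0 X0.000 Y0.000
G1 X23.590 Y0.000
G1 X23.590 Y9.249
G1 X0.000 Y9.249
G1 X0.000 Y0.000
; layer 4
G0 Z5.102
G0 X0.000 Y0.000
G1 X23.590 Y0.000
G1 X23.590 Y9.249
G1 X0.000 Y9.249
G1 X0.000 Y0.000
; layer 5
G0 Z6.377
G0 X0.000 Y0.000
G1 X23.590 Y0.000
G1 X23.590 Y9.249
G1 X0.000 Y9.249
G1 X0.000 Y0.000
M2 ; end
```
solid part
  facet normal 0.0000 0.0000 -1.0000
    outer loop
      vertex 23.590 9.249 0.000
      vertex 23.590 0.000 0.000
      vertex 0.000 0.000 0.000
    endloop
  endfacet
  facet normal 0.0000 0.0000 -1.0000
    outer loop
      vertex 0.000 9.249 0.000
      vertex 23.590 9.249 0.000
      vertex 0.000 0.000 0.000
    endloop
  endfacet
  facet normal 0.0000 0.0000 1.0000
    outer loop
      vertex 0.000 0.000 6.377
      vertex 23.590 0.000 6.377
      vertex 23.590 9.249 6.377
    endloop
  endfacet
  facet normal 0.0000 0.0000 1.0000
    outer loop
      vertex 0.000 0.000 6.377
      vertex 23.590 9.249 6.377
      vertex 0.000 9.249 6.377
    endloop
  endfacet
  facet normal 0.0000 -1.0000 0.0000
    outer loop
      vertex 0.000 0.000 0.000
      vertex 23.590 0.000 0.000
      vertex 23.590 0.000 6.377
    endloop
  endfacet
  facet normal 0.0000 -1.0000 0.0000
    outer loop
      vertex 0.000 0.000 0.000
      vertex 23.590 0.000 6.377
      vertex 0.000 0.000 6.377
    endloop
  endfacet
  facet normal 0.0000 1.0000 0.0000
    outer loop
      vertex 23.590 9.249 6.377
      vertex 23.590 9.249 0.000
      vertex 0.000 9.249 0.000
    endloop
  endfacet
  facet normal 0.0000 1.0000 0.0000
    outer loop
      vertex 0.000 9.249 6.377
      vertex 23.590 9.249 6.377
      vertex 0.000 9.249 0.000
    endloop
  endfacet
  facet normal -1.0000 0.0000 0.0000
    outer loop
      vertex 0.000 9.249 6.377
      vertex 0.000 9.249 0.000
      vertex 0.000 0.000 0.000
    endloop
  endfacet
  facet normal -1.0000 0.0000 0.0000
    outer loop
      vertex 0.000 0.000 6.377
      vertex 0.000 9.249 6.377
      vertex 0.000 0.000 0.000
    endloop
  endfacet
  facet normal 1.0000 0.0000 0.0000
    outer loop
      vertex 23.590 0.000 0.000
      vertex 23.590 9.249 0.000
      vertex 23.590 9.249 6.377
    endloop
  endfacet
  facet normal 1.0000 0.0000 0.0000
    outer loop
      vertex 23.590 0.000 0.000
      vertex 23.590 9.249 6.377
      vertex 23.590 0.000 6.377
    endloop
  endfacet
endsolid part

The G0 Z moves step by Δz≈1.275 mm. Every layer's G1 loop is the same polygon, so the solid is a straight extrusion of it from z=0 to z≈6.38. Closing with flat bottom and top caps and triangulating gives 12 facets — a rectangular box, roughly 23.6 × 9.25 mm footprint and 6.38 mm tall.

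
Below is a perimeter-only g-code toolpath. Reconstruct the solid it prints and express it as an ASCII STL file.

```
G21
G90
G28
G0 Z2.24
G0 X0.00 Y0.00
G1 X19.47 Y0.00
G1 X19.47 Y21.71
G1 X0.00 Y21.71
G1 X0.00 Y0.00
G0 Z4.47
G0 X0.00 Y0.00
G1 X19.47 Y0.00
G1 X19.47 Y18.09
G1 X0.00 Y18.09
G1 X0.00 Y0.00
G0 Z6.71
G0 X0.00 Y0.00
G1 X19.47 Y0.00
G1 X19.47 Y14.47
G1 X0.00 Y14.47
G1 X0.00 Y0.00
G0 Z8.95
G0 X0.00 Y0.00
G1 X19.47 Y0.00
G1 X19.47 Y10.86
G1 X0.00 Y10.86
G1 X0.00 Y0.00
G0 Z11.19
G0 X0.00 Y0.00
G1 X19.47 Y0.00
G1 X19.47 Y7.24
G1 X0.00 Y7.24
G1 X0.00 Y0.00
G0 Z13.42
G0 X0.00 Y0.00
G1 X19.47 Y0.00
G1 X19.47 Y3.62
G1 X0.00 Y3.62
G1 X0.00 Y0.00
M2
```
solid part
  facet normal 0.0000 0.0000 -1.0000
    outer loop
      vertex 19.47 25.33 0.00
      vertex 19.47 0.00 0.00
      vertex 0.00 0.00 0.00
    endloop
  endfacet
  facet normal 0.0000 0.0000 -1.0000
    outer loop
      vertex 0.00 25.33 0.00
      vertex 19.47 25.33 0.00
      vertex 0.00 0.00 0.00
    endloop
  endfacet
  facet normal 0.0000 -1.0000 0.0000
    outer loop
      vertex 0.00 0.00 0.00
      vertex 19.47 0.00 0.00
      vertex 19.47 0.00 15.66
    endloop
  endfacet
  facet normal 0.0000 -1.0000 0.0000
    outer loop
      vertex 0.00 0.00 0.00
      vertex 19.47 0.00 15.66
      vertex 0.00 0.00 15.66
    endloop
  endfacet
  facet normal 0.0000 0.5259 0.8506
    outer loop
      vertex 0.00 0.00 15.66
      vertex 19.47 0.00 15.66
      vertex 19.47 25.33 0.00
    endloop
  endfacet
  facet normal 0.0000 0.5259 0.8506
    outer loop
      vertex 0.00 0.00 15.66
      vertex 19.47 25.33 0.00
      vertex 0.00 25.33 0.00
    endloop
  endfacet
  facet normal -1.0000 0.0000 0.0000
    outer loop
      vertex 0.00 0.00 15.66
      vertex 0.00 25.33 0.00
      vertex 0.00 0.00 0.00
    endloop
  endfacet
  facet normal 1.0000 0.0000 0.0000
    outer loop
      vertex 19.47 0.00 0.00
      vertex 19.47 25.33 0.00
      vertex 19.47 0.00 15.66
    endloop
  endfacet
endsolid part

The G0 Z moves step by Δz≈2.24 mm. The G1 loops shrink linearly with z, so the solid tapers from its base footprint up to z≈15.7. Closing with a flat bottom cap and the tapered top and triangulating gives 8 facets — a wedge (ramp): 19.5 × 25.3 mm base, rising to 15.7 mm along the y=0 edge and sloping linearly to z=0 at y=25.3.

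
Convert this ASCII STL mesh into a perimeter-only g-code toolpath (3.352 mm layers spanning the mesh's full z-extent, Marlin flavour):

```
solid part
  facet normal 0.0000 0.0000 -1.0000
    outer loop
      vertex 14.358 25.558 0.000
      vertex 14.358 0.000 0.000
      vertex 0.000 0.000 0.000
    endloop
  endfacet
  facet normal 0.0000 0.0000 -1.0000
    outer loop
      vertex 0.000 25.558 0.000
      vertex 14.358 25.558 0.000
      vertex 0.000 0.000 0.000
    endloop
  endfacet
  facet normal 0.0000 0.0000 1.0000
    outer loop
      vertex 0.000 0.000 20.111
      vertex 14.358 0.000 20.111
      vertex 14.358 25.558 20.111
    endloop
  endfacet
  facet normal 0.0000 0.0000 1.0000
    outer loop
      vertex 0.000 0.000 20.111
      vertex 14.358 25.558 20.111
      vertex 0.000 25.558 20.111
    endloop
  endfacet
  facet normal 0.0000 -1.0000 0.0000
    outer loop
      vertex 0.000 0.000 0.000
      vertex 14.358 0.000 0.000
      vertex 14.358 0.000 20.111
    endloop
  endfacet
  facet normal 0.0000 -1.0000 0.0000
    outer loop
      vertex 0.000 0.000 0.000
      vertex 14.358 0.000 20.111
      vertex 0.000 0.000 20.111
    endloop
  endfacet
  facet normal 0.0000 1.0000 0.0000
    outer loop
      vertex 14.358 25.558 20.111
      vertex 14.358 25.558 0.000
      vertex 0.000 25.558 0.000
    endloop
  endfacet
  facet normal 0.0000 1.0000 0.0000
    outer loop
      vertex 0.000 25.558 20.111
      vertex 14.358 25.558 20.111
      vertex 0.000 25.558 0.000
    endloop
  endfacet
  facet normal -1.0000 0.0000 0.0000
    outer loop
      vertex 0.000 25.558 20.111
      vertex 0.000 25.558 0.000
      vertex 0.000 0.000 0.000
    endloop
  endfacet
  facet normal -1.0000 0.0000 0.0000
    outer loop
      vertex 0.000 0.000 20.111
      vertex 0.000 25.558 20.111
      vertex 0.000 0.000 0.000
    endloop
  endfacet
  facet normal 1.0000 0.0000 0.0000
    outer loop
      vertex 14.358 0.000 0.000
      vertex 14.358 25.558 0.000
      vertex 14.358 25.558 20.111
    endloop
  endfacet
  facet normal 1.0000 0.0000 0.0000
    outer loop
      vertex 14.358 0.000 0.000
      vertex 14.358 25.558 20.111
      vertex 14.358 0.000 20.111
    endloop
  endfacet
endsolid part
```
; perimeter-only toolpath
G21 ; units = mm
G90 ; absolute positioning
G28 ; home
; layer 1
G0 Z3.352
G0 X0.000 Y0.000
G1 X14.358 Y0.000
G1 X14.358 Y25.558
G1 X0.000 Y25.558
G1 X0.000 Y0.000
; layer 2
G0 Z6.704
G0 X0.000 Y0.000
G1 X14.358 Y0.000
G1 X14.358 Y25.558
G1 X0.000 Y25.558
G1 X0.000 Y0.000
; layer 3
G0 Z10.056
G0 X0.000 Y0.000
G1 X14.358 Y0.000
G1 X14.358 Y25.558
G1 X0.000 Y25.558
G1 X0.000 Y0.000
; layer 4
G0 Z13.407
G0 X0.000 Y0.000
G1 X14.358 Y0.000
G1 X14.358 Y25.558
G1 X0.000 Y25.558
G1 X0.000 Y0.000
; layer 5
G0 Z16.759
G0 X0.000 Y0.000
G1 X14.358 Y0.000
G1 X14.358 Y25.558
G1 X0.000 Y25.558
G1 X0.000 Y0.000
; layer 6
G0 Z20.111
G0 X0.000 Y0.000
G1 X14.358 Y0.000
G1 X14.358 Y25.558
G1 X0.000 Y25.558
G1 X0.000 Y0.000
M2 ; end

The solid is a rectangular box, roughly 14.4 × 25.6 mm footprint and 20.1 mm tall. Slicing at Δz = 3.352 mm — 6 equal slices spanning the solid's height, so layer i sits at z = i·h/6 — gives 6 non-empty perimeters. Each is a 4-segment closed polygon; G0 lifts to the layer z and rapids to the start vertex, then G1 traces the edges.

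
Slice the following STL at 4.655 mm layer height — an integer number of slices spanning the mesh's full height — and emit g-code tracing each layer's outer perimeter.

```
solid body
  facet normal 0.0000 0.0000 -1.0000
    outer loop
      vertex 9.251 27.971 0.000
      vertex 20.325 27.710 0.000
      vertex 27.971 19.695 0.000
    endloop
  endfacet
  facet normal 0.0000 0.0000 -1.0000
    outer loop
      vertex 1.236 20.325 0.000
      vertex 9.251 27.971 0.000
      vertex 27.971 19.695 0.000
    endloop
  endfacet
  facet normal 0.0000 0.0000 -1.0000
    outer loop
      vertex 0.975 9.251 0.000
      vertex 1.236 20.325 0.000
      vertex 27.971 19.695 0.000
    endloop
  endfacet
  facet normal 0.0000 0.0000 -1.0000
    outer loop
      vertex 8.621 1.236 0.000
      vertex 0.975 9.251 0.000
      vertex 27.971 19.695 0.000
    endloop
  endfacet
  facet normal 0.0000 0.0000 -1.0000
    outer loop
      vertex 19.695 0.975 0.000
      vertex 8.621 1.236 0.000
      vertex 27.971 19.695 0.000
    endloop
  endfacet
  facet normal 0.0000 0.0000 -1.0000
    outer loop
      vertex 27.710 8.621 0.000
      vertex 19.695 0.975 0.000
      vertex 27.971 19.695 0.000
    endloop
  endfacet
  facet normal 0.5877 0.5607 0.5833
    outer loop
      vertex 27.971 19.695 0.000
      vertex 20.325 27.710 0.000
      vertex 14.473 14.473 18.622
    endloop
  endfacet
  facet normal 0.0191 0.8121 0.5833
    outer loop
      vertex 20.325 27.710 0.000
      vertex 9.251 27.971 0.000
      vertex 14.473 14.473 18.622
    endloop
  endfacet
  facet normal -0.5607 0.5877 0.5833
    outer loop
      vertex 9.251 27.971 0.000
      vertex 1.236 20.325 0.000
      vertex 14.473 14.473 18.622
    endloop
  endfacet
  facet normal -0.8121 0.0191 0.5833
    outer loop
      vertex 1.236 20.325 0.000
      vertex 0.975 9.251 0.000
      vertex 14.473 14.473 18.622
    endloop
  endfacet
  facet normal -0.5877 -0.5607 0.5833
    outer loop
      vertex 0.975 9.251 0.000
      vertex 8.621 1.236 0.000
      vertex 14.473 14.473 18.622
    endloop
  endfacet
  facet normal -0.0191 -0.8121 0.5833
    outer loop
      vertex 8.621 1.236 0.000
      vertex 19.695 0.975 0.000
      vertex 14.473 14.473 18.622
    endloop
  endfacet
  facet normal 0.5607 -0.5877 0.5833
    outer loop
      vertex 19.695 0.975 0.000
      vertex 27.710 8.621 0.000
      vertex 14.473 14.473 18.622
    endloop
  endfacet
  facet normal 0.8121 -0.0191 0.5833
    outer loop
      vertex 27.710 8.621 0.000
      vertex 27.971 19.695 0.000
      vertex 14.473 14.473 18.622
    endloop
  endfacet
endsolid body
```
; perimeter-only toolpath
G21 ; units = mm
G90 ; absolute positioning
G28 ; home
; layer 1
G0 Z4.655
G0 X24.596 Y18.390
G1 X18.862 Y24.401
G1 X10.556 Y24.596
G1 X4.545 Y18.862
G1 X4.349 Y10.556
G1 X10.084 Y4.545
G1 X18.390 Y4.349
G1 X24.401 Y10.084
G1 X24.596 Y18.390
; layer 2
G0 Z9.311
G0 X21.222 Y17.084
G1 X17.399 Y21.091
G1 X11.862 Y21.222
G1 X7.855 Y17.399
G1 X7.724 Y11.862
G1 X11.547 Y7.855
G1 X17.084 Y7.724
G1 X21.091 Y11.547
G1 X21.222 Y17.084
; layer 3
G0 Z13.966
G0 X17.848 Y15.779
G1 X15.936 Y17.782
G1 X13.168 Y17.848
G1 X11.164 Y15.936
G1 X11.099 Y13.168
G1 X13.010 Y11.164
G1 X15.779 Y11.099
G1 X17.782 Y13.010
G1 X17.848 Y15.779
M2 ; end

The solid is a regular 8-sided pyramid, base circumscribed radius ≈ 14.5 mm, apex at z ≈ 18.6 mm. Slicing at Δz = 4.655 mm — 4 equal slices spanning the solid's height, so layer i sits at z = i·h/4 — gives 3 non-empty perimeters. Each is a 8-segment closed polygon; G0 lifts to the layer z and rapids to the start vertex, then G1 traces the edges. The cross-section shrinks linearly with z (the slice at the apex is degenerate and omitted).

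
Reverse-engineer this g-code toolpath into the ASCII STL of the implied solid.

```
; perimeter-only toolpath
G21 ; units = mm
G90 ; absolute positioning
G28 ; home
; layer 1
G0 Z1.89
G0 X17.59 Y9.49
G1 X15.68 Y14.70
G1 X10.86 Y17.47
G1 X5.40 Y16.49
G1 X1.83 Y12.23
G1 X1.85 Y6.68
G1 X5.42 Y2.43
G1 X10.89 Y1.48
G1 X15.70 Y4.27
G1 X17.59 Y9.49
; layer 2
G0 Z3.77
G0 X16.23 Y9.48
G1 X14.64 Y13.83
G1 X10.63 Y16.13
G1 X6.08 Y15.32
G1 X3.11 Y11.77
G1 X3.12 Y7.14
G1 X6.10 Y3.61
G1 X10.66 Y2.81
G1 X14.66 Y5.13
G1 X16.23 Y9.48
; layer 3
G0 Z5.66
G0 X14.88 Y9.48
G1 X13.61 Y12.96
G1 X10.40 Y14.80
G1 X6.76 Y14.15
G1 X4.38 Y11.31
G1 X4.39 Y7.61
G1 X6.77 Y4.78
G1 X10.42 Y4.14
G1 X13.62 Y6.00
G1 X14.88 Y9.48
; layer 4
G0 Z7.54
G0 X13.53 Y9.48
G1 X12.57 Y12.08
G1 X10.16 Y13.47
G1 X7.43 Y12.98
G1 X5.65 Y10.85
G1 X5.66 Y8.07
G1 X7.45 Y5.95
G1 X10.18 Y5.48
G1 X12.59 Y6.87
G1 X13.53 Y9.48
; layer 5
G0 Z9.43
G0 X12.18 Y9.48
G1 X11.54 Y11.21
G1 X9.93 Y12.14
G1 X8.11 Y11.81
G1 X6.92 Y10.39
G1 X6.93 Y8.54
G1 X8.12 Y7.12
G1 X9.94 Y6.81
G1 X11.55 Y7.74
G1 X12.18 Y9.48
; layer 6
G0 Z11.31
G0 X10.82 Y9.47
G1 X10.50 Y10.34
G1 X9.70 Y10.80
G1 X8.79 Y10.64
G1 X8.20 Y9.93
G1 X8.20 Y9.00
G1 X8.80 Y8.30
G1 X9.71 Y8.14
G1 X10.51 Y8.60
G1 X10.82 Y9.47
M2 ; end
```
solid part
  facet normal 0.0000 0.0000 -1.0000
    outer loop
      vertex 11.09 18.80 0.00
      vertex 16.71 15.57 0.00
      vertex 18.94 9.49 0.00
    endloop
  endfacet
  facet normal 0.0000 0.0000 -1.0000
    outer loop
      vertex 4.72 17.66 0.00
      vertex 11.09 18.80 0.00
      vertex 18.94 9.49 0.00
    endloop
  endfacet
  facet normal 0.0000 0.0000 -1.0000
    outer loop
      vertex 0.56 12.69 0.00
      vertex 4.72 17.66 0.00
      vertex 18.94 9.49 0.00
    endloop
  endfacet
  facet normal 0.0000 0.0000 -1.0000
    outer loop
      vertex 0.58 6.21 0.00
      vertex 0.56 12.69 0.00
      vertex 18.94 9.49 0.00
    endloop
  endfacet
  facet normal 0.0000 0.0000 -1.0000
    outer loop
      vertex 4.75 1.26 0.00
      vertex 0.58 6.21 0.00
      vertex 18.94 9.49 0.00
    endloop
  endfacet
  facet normal 0.0000 0.0000 -1.0000
    outer loop
      vertex 11.13 0.15 0.00
      vertex 4.75 1.26 0.00
      vertex 18.94 9.49 0.00
    endloop
  endfacet
  facet normal 0.0000 0.0000 -1.0000
    outer loop
      vertex 16.74 3.40 0.00
      vertex 11.13 0.15 0.00
      vertex 18.94 9.49 0.00
    endloop
  endfacet
  facet normal 0.7785 0.2855 0.5589
    outer loop
      vertex 18.94 9.49 0.00
      vertex 16.71 15.57 0.00
      vertex 9.47 9.47 13.20
    endloop
  endfacet
  facet normal 0.4132 0.7190 0.5589
    outer loop
      vertex 16.71 15.57 0.00
      vertex 11.09 18.80 0.00
      vertex 9.47 9.47 13.20
    endloop
  endfacet
  facet normal -0.1461 0.8162 0.5590
    outer loop
      vertex 11.09 18.80 0.00
      vertex 4.72 17.66 0.00
      vertex 9.47 9.47 13.20
    endloop
  endfacet
  facet normal -0.6358 0.5322 0.5590
    outer loop
      vertex 4.72 17.66 0.00
      vertex 0.56 12.69 0.00
      vertex 9.47 9.47 13.20
    endloop
  endfacet
  facet normal -0.8291 -0.0026 0.5590
    outer loop
      vertex 0.56 12.69 0.00
      vertex 0.58 6.21 0.00
      vertex 9.47 9.47 13.20
    endloop
  endfacet
  facet normal -0.6341 -0.5342 0.5590
    outer loop
      vertex 0.58 6.21 0.00
      vertex 4.75 1.26 0.00
      vertex 9.47 9.47 13.20
    endloop
  endfacet
  facet normal -0.1421 -0.8169 0.5589
    outer loop
      vertex 4.75 1.26 0.00
      vertex 11.13 0.15 0.00
      vertex 9.47 9.47 13.20
    endloop
  endfacet
  facet normal 0.4157 -0.7175 0.5589
    outer loop
      vertex 11.13 0.15 0.00
      vertex 16.74 3.40 0.00
      vertex 9.47 9.47 13.20
    endloop
  endfacet
  facet normal 0.7798 -0.2817 0.5590
    outer loop
      vertex 16.74 3.40 0.00
      vertex 18.94 9.49 0.00
      vertex 9.47 9.47 13.20
    endloop
  endfacet
endsolid part

The G0 Z moves step by Δz≈1.89 mm. The G1 loops shrink linearly with z, so the solid tapers from its base footprint up to z≈13.2. Closing with a flat bottom cap and the tapered top and triangulating gives 16 facets — a regular 9-sided pyramid, base circumscribed radius ≈ 9.47 mm, apex at z ≈ 13.2 mm.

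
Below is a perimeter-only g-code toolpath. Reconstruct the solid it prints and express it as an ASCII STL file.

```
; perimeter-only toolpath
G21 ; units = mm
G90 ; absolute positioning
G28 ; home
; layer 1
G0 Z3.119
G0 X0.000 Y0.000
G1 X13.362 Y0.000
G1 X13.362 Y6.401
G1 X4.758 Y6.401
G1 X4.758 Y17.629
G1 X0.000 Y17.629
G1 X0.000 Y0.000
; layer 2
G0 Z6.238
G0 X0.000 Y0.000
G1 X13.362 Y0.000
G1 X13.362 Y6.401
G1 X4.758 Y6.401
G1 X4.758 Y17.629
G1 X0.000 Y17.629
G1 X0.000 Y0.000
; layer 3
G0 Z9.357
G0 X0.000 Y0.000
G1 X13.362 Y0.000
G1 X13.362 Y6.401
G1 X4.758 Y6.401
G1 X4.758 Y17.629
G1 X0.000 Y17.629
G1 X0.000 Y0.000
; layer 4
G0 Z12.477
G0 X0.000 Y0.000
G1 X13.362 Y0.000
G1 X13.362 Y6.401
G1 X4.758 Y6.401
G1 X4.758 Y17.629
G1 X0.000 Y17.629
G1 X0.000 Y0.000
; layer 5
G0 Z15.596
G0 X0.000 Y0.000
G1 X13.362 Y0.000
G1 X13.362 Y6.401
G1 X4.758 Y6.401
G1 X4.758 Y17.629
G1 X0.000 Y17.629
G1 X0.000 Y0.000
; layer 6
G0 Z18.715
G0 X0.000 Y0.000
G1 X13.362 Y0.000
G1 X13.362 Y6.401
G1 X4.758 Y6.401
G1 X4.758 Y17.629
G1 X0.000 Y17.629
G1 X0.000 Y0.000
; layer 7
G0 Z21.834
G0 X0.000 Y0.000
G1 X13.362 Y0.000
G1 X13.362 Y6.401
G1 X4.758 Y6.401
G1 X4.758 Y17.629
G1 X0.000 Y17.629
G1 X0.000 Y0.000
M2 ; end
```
solid part
  facet normal 0.0000 0.0000 -1.0000
    outer loop
      vertex 13.362 6.401 0.000
      vertex 13.362 0.000 0.000
      vertex 0.000 0.000 0.000
    endloop
  endfacet
  facet normal 0.0000 0.0000 -1.0000
    outer loop
      vertex 4.758 6.401 0.000
      vertex 13.362 6.401 0.000
      vertex 0.000 0.000 0.000
    endloop
  endfacet
  facet normal 0.0000 0.0000 -1.0000
    outer loop
      vertex 4.758 17.629 0.000
      vertex 4.758 6.401 0.000
      vertex 0.000 0.000 0.000
    endloop
  endfacet
  facet normal 0.0000 0.0000 -1.0000
    outer loop
      vertex 0.000 17.629 0.000
      vertex 4.758 17.629 0.000
      vertex 0.000 0.000 0.000
    endloop
  endfacet
  facet normal 0.0000 0.0000 1.0000
    outer loop
      vertex 0.000 0.000 21.834
      vertex 13.362 0.000 21.834
      vertex 13.362 6.401 21.834
    endloop
  endfacet
  facet normal 0.0000 0.0000 1.0000
    outer loop
      vertex 0.000 0.000 21.834
      vertex 13.362 6.401 21.834
      vertex 4.758 6.401 21.834
    endloop
  endfacet
  facet normal 0.0000 0.0000 1.0000
    outer loop
      vertex 0.000 0.000 21.834
      vertex 4.758 6.401 21.834
      vertex 4.758 17.629 21.834
    endloop
  endfacet
  facet normal 0.0000 0.0000 1.0000
    outer loop
      vertex 0.000 0.000 21.834
      vertex 4.758 17.629 21.834
      vertex 0.000 17.629 21.834
    endloop
  endfacet
  facet normal 0.0000 -1.0000 0.0000
    outer loop
      vertex 0.000 0.000 0.000
      vertex 13.362 0.000 0.000
      vertex 13.362 0.000 21.834
    endloop
  endfacet
  facet normal 0.0000 -1.0000 0.0000
    outer loop
      vertex 0.000 0.000 0.000
      vertex 13.362 0.000 21.834
      vertex 0.000 0.000 21.834
    endloop
  endfacet
  facet normal 1.0000 0.0000 0.0000
    outer loop
      vertex 13.362 0.000 0.000
      vertex 13.362 6.401 0.000
      vertex 13.362 6.401 21.834
    endloop
  endfacet
  facet normal 1.0000 0.0000 0.0000
    outer loop
      vertex 13.362 0.000 0.000
      vertex 13.362 6.401 21.834
      vertex 13.362 0.000 21.834
    endloop
  endfacet
  facet normal 0.0000 1.0000 0.0000
    outer loop
      vertex 13.362 6.401 0.000
      vertex 4.758 6.401 0.000
      vertex 4.758 6.401 21.834
    endloop
  endfacet
  facet normal 0.0000 1.0000 0.0000
    outer loop
      vertex 13.362 6.401 0.000
      vertex 4.758 6.401 21.834
      vertex 13.362 6.401 21.834
    endloop
  endfacet
  facet normal 1.0000 0.0000 0.0000
    outer loop
      vertex 4.758 6.401 0.000
      vertex 4.758 17.629 0.000
      vertex 4.758 17.629 21.834
    endloop
  endfacet
  facet normal 1.0000 0.0000 0.0000
    outer loop
      vertex 4.758 6.401 0.000
      vertex 4.758 17.629 21.834
      vertex 4.758 6.401 21.834
    endloop
  endfacet
  facet normal 0.0000 1.0000 0.0000
    outer loop
      vertex 4.758 17.629 0.000
      vertex 0.000 17.629 0.000
      vertex 0.000 17.629 21.834
    endloop
  endfacet
  facet normal 0.0000 1.0000 0.0000
    outer loop
      vertex 4.758 17.629 0.000
      vertex 0.000 17.629 21.834
      vertex 4.758 17.629 21.834
    endloop
  endfacet
  facet normal -1.0000 0.0000 0.0000
    outer loop
      vertex 0.000 17.629 0.000
      vertex 0.000 0.000 0.000
      vertex 0.000 0.000 21.834
    endloop
  endfacet
  facet normal -1.0000 0.0000 0.0000
    outer loop
      vertex 0.000 17.629 0.000
      vertex 0.000 0.000 21.834
      vertex 0.000 17.629 21.834
    endloop
  endfacet
endsolid part

The G0 Z moves step by Δz≈3.119 mm. Every layer's G1 loop is the same polygon, so the solid is a straight extrusion of it from z=0 to z≈21.8. Closing with flat bottom and top caps and triangulating gives 20 facets — an L-shaped prism: outer 13.4 × 17.6 mm, arm thicknesses ≈ 6.4 mm (horizontal) and 4.76 mm (vertical), extruded 21.8 mm in z.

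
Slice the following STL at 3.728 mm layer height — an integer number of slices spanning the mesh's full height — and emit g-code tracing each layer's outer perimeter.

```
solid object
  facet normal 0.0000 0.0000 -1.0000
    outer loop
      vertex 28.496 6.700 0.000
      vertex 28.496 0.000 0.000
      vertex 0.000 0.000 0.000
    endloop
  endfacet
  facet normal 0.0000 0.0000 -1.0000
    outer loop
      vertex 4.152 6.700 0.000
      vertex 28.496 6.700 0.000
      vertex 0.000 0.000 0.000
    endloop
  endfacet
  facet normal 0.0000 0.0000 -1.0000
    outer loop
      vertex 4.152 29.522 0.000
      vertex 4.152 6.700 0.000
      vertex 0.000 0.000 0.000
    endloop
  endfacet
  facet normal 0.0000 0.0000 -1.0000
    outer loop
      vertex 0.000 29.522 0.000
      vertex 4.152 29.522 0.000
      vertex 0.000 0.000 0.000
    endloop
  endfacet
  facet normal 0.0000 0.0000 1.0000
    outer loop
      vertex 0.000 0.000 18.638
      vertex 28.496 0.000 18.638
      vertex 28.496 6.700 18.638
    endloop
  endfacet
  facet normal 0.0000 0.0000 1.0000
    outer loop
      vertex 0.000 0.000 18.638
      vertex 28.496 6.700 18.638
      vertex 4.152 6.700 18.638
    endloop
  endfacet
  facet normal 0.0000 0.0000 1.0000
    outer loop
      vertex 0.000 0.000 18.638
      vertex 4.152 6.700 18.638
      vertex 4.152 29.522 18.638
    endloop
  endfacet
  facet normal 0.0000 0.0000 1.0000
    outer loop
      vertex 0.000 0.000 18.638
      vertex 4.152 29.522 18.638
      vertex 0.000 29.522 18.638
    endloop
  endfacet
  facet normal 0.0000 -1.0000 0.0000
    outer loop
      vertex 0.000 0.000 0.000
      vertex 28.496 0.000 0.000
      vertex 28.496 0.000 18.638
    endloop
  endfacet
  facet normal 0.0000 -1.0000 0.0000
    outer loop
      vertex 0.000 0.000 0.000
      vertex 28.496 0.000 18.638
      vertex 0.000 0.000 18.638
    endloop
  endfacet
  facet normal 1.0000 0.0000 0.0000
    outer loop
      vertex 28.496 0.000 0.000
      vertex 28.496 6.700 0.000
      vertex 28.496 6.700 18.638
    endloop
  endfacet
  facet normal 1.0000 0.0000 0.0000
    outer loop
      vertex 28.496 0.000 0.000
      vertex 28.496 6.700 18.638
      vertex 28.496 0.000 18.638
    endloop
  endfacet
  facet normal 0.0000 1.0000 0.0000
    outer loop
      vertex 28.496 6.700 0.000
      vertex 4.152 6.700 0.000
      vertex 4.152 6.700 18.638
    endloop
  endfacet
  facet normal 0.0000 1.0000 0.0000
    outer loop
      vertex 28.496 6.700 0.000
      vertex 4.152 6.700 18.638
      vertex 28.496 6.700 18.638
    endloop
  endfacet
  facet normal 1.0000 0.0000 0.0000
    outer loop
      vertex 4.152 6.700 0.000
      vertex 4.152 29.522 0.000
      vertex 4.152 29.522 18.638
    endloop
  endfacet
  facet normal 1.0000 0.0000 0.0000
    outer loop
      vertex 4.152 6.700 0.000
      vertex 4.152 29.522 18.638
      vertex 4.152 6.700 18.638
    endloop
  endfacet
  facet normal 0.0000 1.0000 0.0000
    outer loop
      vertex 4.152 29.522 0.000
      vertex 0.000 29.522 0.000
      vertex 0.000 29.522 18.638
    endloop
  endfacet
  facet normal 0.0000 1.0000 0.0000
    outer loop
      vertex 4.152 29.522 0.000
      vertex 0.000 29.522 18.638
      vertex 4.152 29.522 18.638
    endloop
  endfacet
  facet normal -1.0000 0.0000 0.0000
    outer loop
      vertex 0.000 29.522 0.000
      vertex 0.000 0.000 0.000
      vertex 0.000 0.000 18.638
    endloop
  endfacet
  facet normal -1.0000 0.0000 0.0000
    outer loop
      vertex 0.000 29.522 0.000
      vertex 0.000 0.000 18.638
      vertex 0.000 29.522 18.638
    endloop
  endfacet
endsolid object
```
; perimeter-only toolpath
G21 ; units = mm
G90 ; absolute positioning
G28 ; home
; layer 1
G0 Z3.728
G0 X0.000 Y0.000
G1 X28.496 Y0.000
G1 X28.496 Y6.700
G1 X4.152 Y6.700
G1 X4.152 Y29.522
G1 X0.000 Y29.522
G1 X0.000 Y0.000
; layer 2
G0 Z7.455
G0 X0.000 Y0.000
G1 X28.496 Y0.000
G1 X28.496 Y6.700
G1 X4.152 Y6.700
G1 X4.152 Y29.522
G1 X0.000 Y29.522
G1 X0.000 Y0.000
; layer 3
G0 Z11.183
G0 X0.000 Y0.000
G1 X28.496 Y0.000
G1 X28.496 Y6.700
G1 X4.152 Y6.700
G1 X4.152 Y29.522
G1 X0.000 Y29.522
G1 X0.000 Y0.000
; layer 4
G0 Z14.910
G0 X0.000 Y0.000
G1 X28.496 Y0.000
G1 X28.496 Y6.700
G1 X4.152 Y6.700
G1 X4.152 Y29.522
G1 X0.000 Y29.522
G1 X0.000 Y0.000
; layer 5
G0 Z18.638
G0 X0.000 Y0.000
G1 X28.496 Y0.000
G1 X28.496 Y6.700
G1 X4.152 Y6.700
G1 X4.152 Y29.522
G1 X0.000 Y29.522
G1 X0.000 Y0.000
M2 ; end

The solid is an L-shaped prism: outer 28.5 × 29.5 mm, arm thicknesses ≈ 6.7 mm (horizontal) and 4.15 mm (vertical), extruded 18.6 mm in z. Slicing at Δz = 3.728 mm — 5 equal slices spanning the solid's height, so layer i sits at z = i·h/5 — gives 5 non-empty perimeters. Each is a 6-segment closed polygon; G0 lifts to the layer z and rapids to the start vertex, then G1 traces the edges.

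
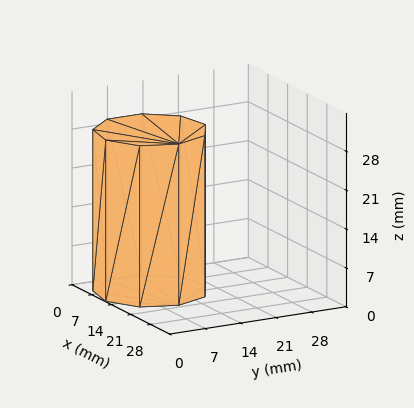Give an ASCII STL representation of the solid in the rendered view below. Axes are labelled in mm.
Reading the render: the shape is a regular 9-sided prism (a cylinder approximated with 9 flat sides), circumscribed radius ≈ 10 mm, height ≈ 29 mm (dimensions read to the nearest mm from the axis ticks). For the STL, each face is triangulated and given an outward normal.

solid part
  facet normal 0.0000 0.0000 -1.0000
    outer loop
      vertex 11.736 19.848 0.000
      vertex 17.660 16.428 0.000
      vertex 20.000 10.000 0.000
    endloop
  endfacet
  facet normal 0.0000 0.0000 -1.0000
    outer loop
      vertex 5.000 18.660 0.000
      vertex 11.736 19.848 0.000
      vertex 20.000 10.000 0.000
    endloop
  endfacet
  facet normal 0.0000 0.0000 -1.0000
    outer loop
      vertex 0.603 13.420 0.000
      vertex 5.000 18.660 0.000
      vertex 20.000 10.000 0.000
    endloop
  endfacet
  facet normal 0.0000 0.0000 -1.0000
    outer loop
      vertex 0.603 6.580 0.000
      vertex 0.603 13.420 0.000
      vertex 20.000 10.000 0.000
    endloop
  endfacet
  facet normal 0.0000 0.0000 -1.0000
    outer loop
      vertex 5.000 1.340 0.000
      vertex 0.603 6.580 0.000
      vertex 20.000 10.000 0.000
    endloop
  endfacet
  facet normal 0.0000 0.0000 -1.0000
    outer loop
      vertex 11.736 0.152 0.000
      vertex 5.000 1.340 0.000
      vertex 20.000 10.000 0.000
    endloop
  endfacet
  facet normal 0.0000 0.0000 -1.0000
    outer loop
      vertex 17.660 3.572 0.000
      vertex 11.736 0.152 0.000
      vertex 20.000 10.000 0.000
    endloop
  endfacet
  facet normal 0.0000 0.0000 1.0000
    outer loop
      vertex 20.000 10.000 29.000
      vertex 17.660 16.428 29.000
      vertex 11.736 19.848 29.000
    endloop
  endfacet
  facet normal 0.0000 0.0000 1.0000
    outer loop
      vertex 20.000 10.000 29.000
      vertex 11.736 19.848 29.000
      vertex 5.000 18.660 29.000
    endloop
  endfacet
  facet normal 0.0000 0.0000 1.0000
    outer loop
      vertex 20.000 10.000 29.000
      vertex 5.000 18.660 29.000
      vertex 0.603 13.420 29.000
    endloop
  endfacet
  facet normal 0.0000 0.0000 1.0000
    outer loop
      vertex 20.000 10.000 29.000
      vertex 0.603 13.420 29.000
      vertex 0.603 6.580 29.000
    endloop
  endfacet
  facet normal 0.0000 0.0000 1.0000
    outer loop
      vertex 20.000 10.000 29.000
      vertex 0.603 6.580 29.000
      vertex 5.000 1.340 29.000
    endloop
  endfacet
  facet normal 0.0000 0.0000 1.0000
    outer loop
      vertex 20.000 10.000 29.000
      vertex 5.000 1.340 29.000
      vertex 11.736 0.152 29.000
    endloop
  endfacet
  facet normal 0.0000 0.0000 1.0000
    outer loop
      vertex 20.000 10.000 29.000
      vertex 11.736 0.152 29.000
      vertex 17.660 3.572 29.000
    endloop
  endfacet
  facet normal 0.9397 0.3421 0.0000
    outer loop
      vertex 20.000 10.000 0.000
      vertex 17.660 16.428 0.000
      vertex 17.660 16.428 29.000
    endloop
  endfacet
  facet normal 0.9397 0.3421 0.0000
    outer loop
      vertex 20.000 10.000 0.000
      vertex 17.660 16.428 29.000
      vertex 20.000 10.000 29.000
    endloop
  endfacet
  facet normal 0.5000 0.8660 0.0000
    outer loop
      vertex 17.660 16.428 0.000
      vertex 11.736 19.848 0.000
      vertex 11.736 19.848 29.000
    endloop
  endfacet
  facet normal 0.5000 0.8660 0.0000
    outer loop
      vertex 17.660 16.428 0.000
      vertex 11.736 19.848 29.000
      vertex 17.660 16.428 29.000
    endloop
  endfacet
  facet normal -0.1737 0.9848 0.0000
    outer loop
      vertex 11.736 19.848 0.000
      vertex 5.000 18.660 0.000
      vertex 5.000 18.660 29.000
    endloop
  endfacet
  facet normal -0.1737 0.9848 0.0000
    outer loop
      vertex 11.736 19.848 0.000
      vertex 5.000 18.660 29.000
      vertex 11.736 19.848 29.000
    endloop
  endfacet
  facet normal -0.7660 0.6428 0.0000
    outer loop
      vertex 5.000 18.660 0.000
      vertex 0.603 13.420 0.000
      vertex 0.603 13.420 29.000
    endloop
  endfacet
  facet normal -0.7660 0.6428 0.0000
    outer loop
      vertex 5.000 18.660 0.000
      vertex 0.603 13.420 29.000
      vertex 5.000 18.660 29.000
    endloop
  endfacet
  facet normal -1.0000 0.0000 0.0000
    outer loop
      vertex 0.603 13.420 0.000
      vertex 0.603 6.580 0.000
      vertex 0.603 6.580 29.000
    endloop
  endfacet
  facet normal -1.0000 0.0000 0.0000
    outer loop
      vertex 0.603 13.420 0.000
      vertex 0.603 6.580 29.000
      vertex 0.603 13.420 29.000
    endloop
  endfacet
  facet normal -0.7660 -0.6428 0.0000
    outer loop
      vertex 0.603 6.580 0.000
      vertex 5.000 1.340 0.000
      vertex 5.000 1.340 29.000
    endloop
  endfacet
  facet normal -0.7660 -0.6428 0.0000
    outer loop
      vertex 0.603 6.580 0.000
      vertex 5.000 1.340 29.000
      vertex 0.603 6.580 29.000
    endloop
  endfacet
  facet normal -0.1737 -0.9848 0.0000
    outer loop
      vertex 5.000 1.340 0.000
      vertex 11.736 0.152 0.000
      vertex 11.736 0.152 29.000
    endloop
  endfacet
  facet normal -0.1737 -0.9848 0.0000
    outer loop
      vertex 5.000 1.340 0.000
      vertex 11.736 0.152 29.000
      vertex 5.000 1.340 29.000
    endloop
  endfacet
  facet normal 0.5000 -0.8660 0.0000
    outer loop
      vertex 11.736 0.152 0.000
      vertex 17.660 3.572 0.000
      vertex 17.660 3.572 29.000
    endloop
  endfacet
  facet normal 0.5000 -0.8660 0.0000
    outer loop
      vertex 11.736 0.152 0.000
      vertex 17.660 3.572 29.000
      vertex 11.736 0.152 29.000
    endloop
  endfacet
  facet normal 0.9397 -0.3421 0.0000
    outer loop
      vertex 17.660 3.572 0.000
      vertex 20.000 10.000 0.000
      vertex 20.000 10.000 29.000
    endloop
  endfacet
  facet normal 0.9397 -0.3421 0.0000
    outer loop
      vertex 17.660 3.572 0.000
      vertex 20.000 10.000 29.000
      vertex 17.660 3.572 29.000
    endloop
  endfacet
endsolid part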